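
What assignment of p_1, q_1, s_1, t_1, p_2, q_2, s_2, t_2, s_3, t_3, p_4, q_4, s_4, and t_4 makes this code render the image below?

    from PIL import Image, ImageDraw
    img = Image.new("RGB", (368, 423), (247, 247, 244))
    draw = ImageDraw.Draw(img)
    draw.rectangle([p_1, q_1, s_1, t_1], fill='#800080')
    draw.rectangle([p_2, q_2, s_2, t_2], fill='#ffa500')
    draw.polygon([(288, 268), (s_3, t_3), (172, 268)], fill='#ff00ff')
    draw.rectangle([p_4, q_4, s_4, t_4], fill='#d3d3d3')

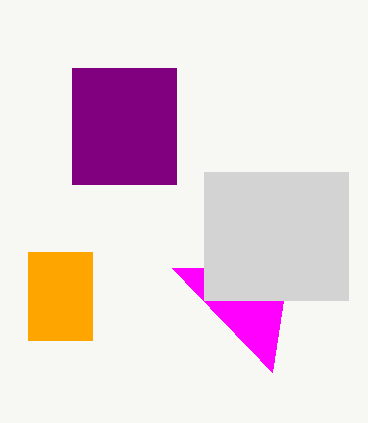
p_1 = 72; q_1 = 68; s_1 = 176; t_1 = 184; p_2 = 28; q_2 = 252; s_2 = 92; t_2 = 340; s_3 = 272; t_3 = 372; p_4 = 204; q_4 = 172; s_4 = 348; t_4 = 300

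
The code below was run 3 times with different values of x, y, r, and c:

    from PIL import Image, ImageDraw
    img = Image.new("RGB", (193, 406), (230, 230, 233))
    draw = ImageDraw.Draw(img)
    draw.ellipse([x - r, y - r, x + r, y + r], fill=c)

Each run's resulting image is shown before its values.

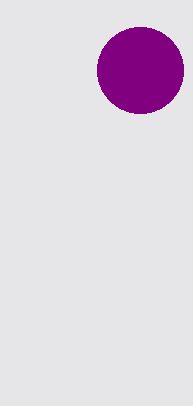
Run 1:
x = 140
y = 70
r = 43
c = 'purple'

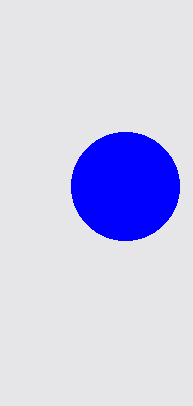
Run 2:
x = 125
y = 186
r = 54
c = 'blue'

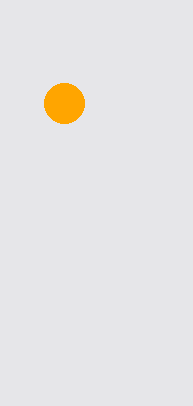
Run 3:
x = 64, y = 103, r = 20, c = 'orange'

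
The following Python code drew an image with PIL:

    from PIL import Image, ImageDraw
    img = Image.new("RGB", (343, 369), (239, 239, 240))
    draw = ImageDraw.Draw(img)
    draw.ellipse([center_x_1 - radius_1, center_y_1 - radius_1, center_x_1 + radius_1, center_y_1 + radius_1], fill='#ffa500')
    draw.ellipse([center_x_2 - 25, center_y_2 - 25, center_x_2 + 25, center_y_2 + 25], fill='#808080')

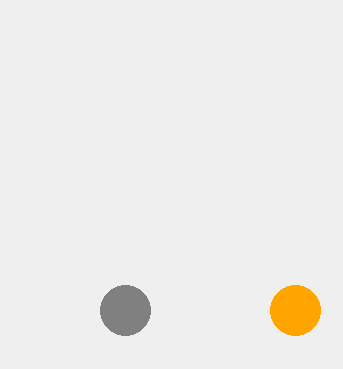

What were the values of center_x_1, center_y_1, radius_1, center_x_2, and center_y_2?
center_x_1 = 295
center_y_1 = 310
radius_1 = 25
center_x_2 = 125
center_y_2 = 310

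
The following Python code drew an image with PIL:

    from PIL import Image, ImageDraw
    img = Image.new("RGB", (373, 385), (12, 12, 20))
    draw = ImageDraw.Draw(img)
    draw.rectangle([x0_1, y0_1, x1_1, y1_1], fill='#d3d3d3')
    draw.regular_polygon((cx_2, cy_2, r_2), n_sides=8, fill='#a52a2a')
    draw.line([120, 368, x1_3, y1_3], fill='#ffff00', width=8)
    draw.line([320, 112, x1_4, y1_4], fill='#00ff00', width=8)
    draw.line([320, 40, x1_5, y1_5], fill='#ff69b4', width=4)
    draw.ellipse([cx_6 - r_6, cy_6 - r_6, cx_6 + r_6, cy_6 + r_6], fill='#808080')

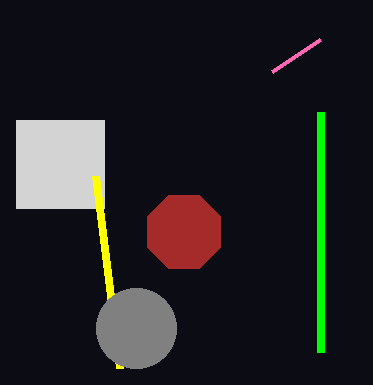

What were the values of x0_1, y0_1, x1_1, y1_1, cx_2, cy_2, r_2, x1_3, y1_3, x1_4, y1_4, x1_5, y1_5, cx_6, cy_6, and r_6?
x0_1 = 16, y0_1 = 120, x1_1 = 104, y1_1 = 208, cx_2 = 184, cy_2 = 232, r_2 = 40, x1_3 = 96, y1_3 = 176, x1_4 = 320, y1_4 = 352, x1_5 = 272, y1_5 = 72, cx_6 = 136, cy_6 = 328, r_6 = 40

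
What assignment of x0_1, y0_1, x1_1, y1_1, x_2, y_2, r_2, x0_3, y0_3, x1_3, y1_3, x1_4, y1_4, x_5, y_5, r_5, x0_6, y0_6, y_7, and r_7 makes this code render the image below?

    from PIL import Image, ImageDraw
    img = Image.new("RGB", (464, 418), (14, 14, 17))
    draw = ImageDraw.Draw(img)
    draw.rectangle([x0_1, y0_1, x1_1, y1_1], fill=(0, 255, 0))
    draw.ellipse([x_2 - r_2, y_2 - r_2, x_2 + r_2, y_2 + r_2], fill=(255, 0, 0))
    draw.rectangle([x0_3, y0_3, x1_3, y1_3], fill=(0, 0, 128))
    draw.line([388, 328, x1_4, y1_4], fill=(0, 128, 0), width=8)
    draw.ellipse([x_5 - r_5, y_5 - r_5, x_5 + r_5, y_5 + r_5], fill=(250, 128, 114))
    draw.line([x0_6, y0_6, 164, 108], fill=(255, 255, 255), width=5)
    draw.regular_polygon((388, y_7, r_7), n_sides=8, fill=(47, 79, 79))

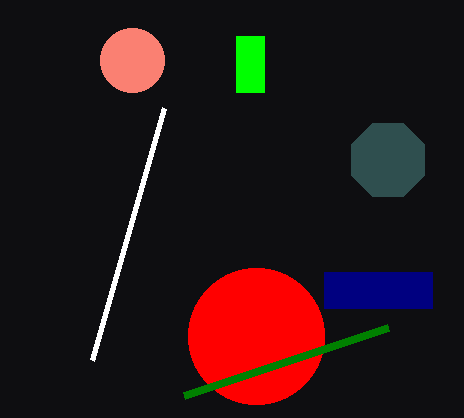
x0_1 = 236, y0_1 = 36, x1_1 = 264, y1_1 = 92, x_2 = 256, y_2 = 336, r_2 = 68, x0_3 = 324, y0_3 = 272, x1_3 = 432, y1_3 = 308, x1_4 = 184, y1_4 = 396, x_5 = 132, y_5 = 60, r_5 = 32, x0_6 = 92, y0_6 = 360, y_7 = 160, r_7 = 40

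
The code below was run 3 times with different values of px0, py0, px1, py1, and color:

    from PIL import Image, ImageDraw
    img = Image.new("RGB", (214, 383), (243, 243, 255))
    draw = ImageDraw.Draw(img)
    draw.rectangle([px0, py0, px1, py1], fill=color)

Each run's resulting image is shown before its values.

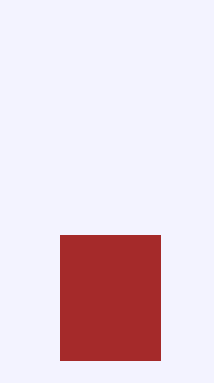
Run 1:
px0 = 60
py0 = 235
px1 = 160
py1 = 360
color = 'brown'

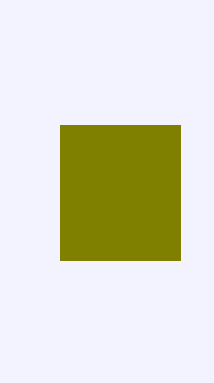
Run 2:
px0 = 60
py0 = 125
px1 = 180
py1 = 260
color = 'olive'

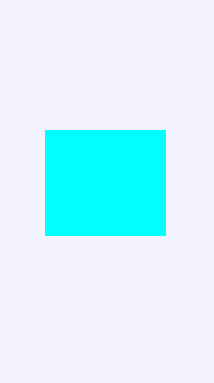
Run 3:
px0 = 45, py0 = 130, px1 = 165, py1 = 235, color = 'cyan'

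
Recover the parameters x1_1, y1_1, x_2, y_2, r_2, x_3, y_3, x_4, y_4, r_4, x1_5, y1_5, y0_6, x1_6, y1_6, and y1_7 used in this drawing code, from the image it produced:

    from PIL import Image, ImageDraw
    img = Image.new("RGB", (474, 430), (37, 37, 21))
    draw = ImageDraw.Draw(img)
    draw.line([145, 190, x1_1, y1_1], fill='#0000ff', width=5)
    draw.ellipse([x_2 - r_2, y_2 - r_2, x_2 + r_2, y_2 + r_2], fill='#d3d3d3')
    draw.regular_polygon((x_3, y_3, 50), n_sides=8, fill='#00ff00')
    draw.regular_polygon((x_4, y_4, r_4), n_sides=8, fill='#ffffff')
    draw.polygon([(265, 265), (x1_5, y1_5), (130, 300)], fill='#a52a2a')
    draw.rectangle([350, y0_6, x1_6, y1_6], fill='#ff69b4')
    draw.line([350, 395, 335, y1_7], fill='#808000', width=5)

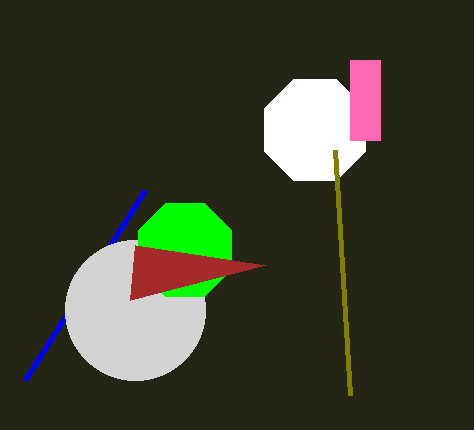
x1_1 = 25
y1_1 = 380
x_2 = 135
y_2 = 310
r_2 = 70
x_3 = 185
y_3 = 250
x_4 = 315
y_4 = 130
r_4 = 55
x1_5 = 135
y1_5 = 245
y0_6 = 60
x1_6 = 380
y1_6 = 140
y1_7 = 150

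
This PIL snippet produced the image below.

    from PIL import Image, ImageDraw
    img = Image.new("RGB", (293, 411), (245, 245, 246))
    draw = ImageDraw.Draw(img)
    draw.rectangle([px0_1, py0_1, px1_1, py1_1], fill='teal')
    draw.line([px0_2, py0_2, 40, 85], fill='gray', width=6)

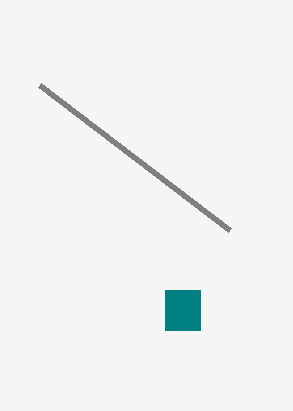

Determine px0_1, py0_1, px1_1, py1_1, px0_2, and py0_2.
px0_1 = 165; py0_1 = 290; px1_1 = 200; py1_1 = 330; px0_2 = 230; py0_2 = 230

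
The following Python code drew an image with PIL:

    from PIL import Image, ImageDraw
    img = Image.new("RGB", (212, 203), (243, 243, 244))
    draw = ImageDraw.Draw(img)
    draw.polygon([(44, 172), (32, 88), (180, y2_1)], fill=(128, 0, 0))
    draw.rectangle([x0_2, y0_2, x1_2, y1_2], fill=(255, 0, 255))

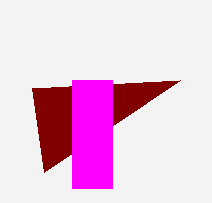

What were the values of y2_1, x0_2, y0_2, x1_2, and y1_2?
y2_1 = 80; x0_2 = 72; y0_2 = 80; x1_2 = 112; y1_2 = 188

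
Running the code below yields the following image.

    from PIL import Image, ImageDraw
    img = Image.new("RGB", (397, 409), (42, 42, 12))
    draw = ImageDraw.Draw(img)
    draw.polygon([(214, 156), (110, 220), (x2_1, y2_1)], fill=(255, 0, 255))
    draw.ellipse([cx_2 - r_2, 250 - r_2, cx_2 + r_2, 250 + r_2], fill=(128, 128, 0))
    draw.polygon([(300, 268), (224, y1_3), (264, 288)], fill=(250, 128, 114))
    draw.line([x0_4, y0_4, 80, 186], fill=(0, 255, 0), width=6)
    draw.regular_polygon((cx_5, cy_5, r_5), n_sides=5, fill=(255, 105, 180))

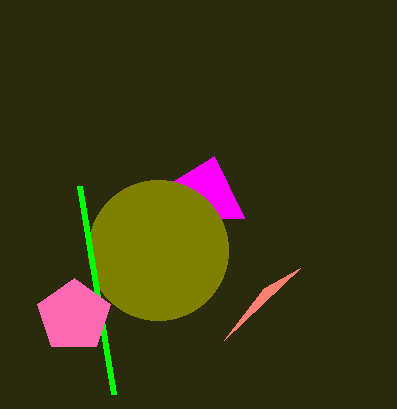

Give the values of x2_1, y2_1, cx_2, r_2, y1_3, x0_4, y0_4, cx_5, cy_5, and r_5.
x2_1 = 244, y2_1 = 218, cx_2 = 158, r_2 = 70, y1_3 = 340, x0_4 = 114, y0_4 = 394, cx_5 = 74, cy_5 = 316, r_5 = 38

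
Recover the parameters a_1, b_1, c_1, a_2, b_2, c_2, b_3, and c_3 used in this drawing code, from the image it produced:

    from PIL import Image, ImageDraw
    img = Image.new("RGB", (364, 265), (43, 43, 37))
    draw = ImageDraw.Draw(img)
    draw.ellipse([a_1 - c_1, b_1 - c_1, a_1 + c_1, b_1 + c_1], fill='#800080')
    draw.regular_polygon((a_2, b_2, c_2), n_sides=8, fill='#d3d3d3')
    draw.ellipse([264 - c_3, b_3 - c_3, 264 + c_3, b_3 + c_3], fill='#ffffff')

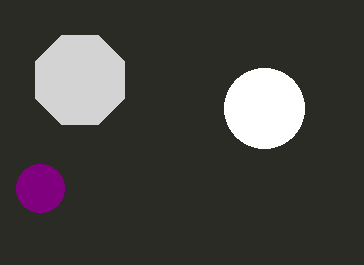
a_1 = 40, b_1 = 188, c_1 = 24, a_2 = 80, b_2 = 80, c_2 = 48, b_3 = 108, c_3 = 40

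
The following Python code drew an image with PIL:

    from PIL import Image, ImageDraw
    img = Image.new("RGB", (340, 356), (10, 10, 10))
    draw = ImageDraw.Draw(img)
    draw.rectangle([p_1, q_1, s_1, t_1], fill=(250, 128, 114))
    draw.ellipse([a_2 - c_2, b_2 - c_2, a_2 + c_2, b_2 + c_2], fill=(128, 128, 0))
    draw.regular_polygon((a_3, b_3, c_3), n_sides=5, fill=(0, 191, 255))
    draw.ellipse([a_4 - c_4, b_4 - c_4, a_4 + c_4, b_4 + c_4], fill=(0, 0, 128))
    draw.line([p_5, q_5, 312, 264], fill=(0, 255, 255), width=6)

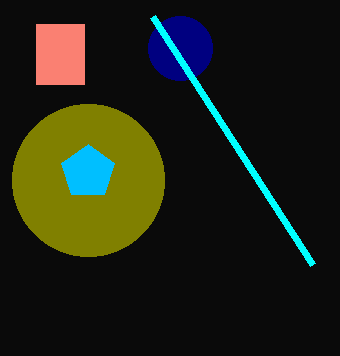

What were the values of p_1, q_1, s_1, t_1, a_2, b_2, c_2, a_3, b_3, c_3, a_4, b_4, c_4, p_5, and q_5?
p_1 = 36, q_1 = 24, s_1 = 84, t_1 = 84, a_2 = 88, b_2 = 180, c_2 = 76, a_3 = 88, b_3 = 172, c_3 = 28, a_4 = 180, b_4 = 48, c_4 = 32, p_5 = 152, q_5 = 16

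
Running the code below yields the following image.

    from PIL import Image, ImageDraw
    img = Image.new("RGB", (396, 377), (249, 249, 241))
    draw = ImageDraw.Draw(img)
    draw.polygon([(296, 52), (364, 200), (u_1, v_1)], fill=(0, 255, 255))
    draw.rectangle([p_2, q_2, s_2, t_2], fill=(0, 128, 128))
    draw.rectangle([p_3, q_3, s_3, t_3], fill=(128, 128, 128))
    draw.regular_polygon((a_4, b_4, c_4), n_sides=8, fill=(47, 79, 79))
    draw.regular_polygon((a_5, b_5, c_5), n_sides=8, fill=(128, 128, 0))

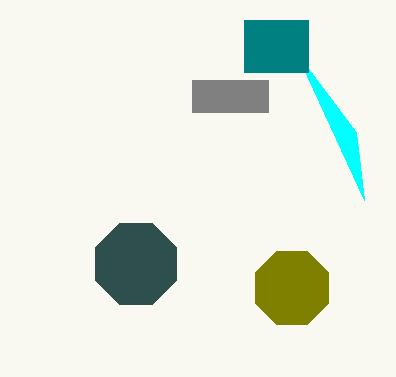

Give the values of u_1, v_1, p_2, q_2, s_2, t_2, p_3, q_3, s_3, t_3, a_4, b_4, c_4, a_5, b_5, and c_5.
u_1 = 356, v_1 = 132, p_2 = 244, q_2 = 20, s_2 = 308, t_2 = 72, p_3 = 192, q_3 = 80, s_3 = 268, t_3 = 112, a_4 = 136, b_4 = 264, c_4 = 44, a_5 = 292, b_5 = 288, c_5 = 40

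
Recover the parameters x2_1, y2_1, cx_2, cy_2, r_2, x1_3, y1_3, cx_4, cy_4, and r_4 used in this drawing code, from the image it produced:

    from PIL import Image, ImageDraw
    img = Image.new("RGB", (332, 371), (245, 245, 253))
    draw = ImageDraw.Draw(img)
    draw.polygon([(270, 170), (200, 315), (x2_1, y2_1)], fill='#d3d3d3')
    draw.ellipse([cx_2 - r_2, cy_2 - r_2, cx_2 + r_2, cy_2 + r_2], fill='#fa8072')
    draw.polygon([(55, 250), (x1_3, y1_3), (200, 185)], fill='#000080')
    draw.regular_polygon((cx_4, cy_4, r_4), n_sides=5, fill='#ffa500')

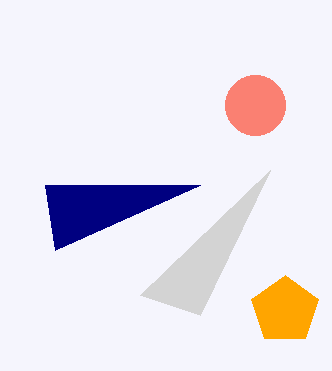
x2_1 = 140; y2_1 = 295; cx_2 = 255; cy_2 = 105; r_2 = 30; x1_3 = 45; y1_3 = 185; cx_4 = 285; cy_4 = 310; r_4 = 35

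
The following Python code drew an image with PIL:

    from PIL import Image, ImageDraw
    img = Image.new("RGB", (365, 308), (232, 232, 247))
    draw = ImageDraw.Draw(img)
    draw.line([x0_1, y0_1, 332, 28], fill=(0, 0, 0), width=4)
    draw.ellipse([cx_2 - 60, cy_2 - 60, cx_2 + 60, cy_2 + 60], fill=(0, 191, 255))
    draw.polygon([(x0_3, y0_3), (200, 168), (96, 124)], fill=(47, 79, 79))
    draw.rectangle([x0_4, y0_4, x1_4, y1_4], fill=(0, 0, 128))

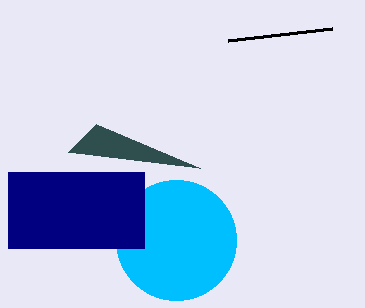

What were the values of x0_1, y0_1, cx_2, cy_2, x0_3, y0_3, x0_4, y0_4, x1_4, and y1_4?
x0_1 = 228
y0_1 = 40
cx_2 = 176
cy_2 = 240
x0_3 = 68
y0_3 = 152
x0_4 = 8
y0_4 = 172
x1_4 = 144
y1_4 = 248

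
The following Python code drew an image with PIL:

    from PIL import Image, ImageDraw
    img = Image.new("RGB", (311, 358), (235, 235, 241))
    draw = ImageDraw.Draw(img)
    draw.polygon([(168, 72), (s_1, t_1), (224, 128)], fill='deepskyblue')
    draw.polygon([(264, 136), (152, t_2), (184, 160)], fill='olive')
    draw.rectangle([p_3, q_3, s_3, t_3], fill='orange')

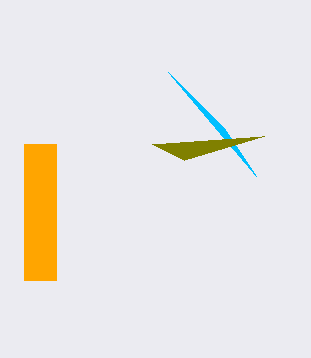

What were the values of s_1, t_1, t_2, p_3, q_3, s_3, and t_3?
s_1 = 256; t_1 = 176; t_2 = 144; p_3 = 24; q_3 = 144; s_3 = 56; t_3 = 280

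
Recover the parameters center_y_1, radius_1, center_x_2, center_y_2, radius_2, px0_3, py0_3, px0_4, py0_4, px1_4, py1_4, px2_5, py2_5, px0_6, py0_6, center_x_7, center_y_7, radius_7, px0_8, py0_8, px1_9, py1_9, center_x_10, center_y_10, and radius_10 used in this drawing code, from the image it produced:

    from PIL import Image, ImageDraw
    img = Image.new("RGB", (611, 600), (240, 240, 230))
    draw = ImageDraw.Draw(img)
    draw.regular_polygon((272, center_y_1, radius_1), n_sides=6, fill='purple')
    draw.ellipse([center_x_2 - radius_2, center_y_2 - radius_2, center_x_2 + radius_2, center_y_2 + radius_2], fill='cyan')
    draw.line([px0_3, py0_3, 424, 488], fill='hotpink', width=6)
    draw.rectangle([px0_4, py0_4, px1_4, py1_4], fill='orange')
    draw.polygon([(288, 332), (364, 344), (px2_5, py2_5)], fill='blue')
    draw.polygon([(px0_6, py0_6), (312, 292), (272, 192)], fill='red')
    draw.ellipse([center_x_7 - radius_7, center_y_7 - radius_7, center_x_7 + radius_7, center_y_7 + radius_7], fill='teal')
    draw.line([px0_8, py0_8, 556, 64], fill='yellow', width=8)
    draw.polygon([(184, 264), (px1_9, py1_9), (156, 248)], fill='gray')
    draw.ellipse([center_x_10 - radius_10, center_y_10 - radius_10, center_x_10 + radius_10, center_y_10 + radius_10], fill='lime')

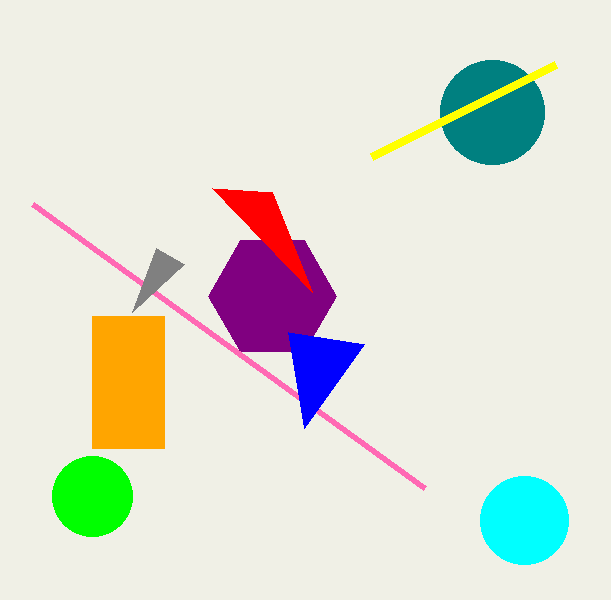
center_y_1 = 296
radius_1 = 64
center_x_2 = 524
center_y_2 = 520
radius_2 = 44
px0_3 = 32
py0_3 = 204
px0_4 = 92
py0_4 = 316
px1_4 = 164
py1_4 = 448
px2_5 = 304
py2_5 = 428
px0_6 = 212
py0_6 = 188
center_x_7 = 492
center_y_7 = 112
radius_7 = 52
px0_8 = 372
py0_8 = 156
px1_9 = 132
py1_9 = 312
center_x_10 = 92
center_y_10 = 496
radius_10 = 40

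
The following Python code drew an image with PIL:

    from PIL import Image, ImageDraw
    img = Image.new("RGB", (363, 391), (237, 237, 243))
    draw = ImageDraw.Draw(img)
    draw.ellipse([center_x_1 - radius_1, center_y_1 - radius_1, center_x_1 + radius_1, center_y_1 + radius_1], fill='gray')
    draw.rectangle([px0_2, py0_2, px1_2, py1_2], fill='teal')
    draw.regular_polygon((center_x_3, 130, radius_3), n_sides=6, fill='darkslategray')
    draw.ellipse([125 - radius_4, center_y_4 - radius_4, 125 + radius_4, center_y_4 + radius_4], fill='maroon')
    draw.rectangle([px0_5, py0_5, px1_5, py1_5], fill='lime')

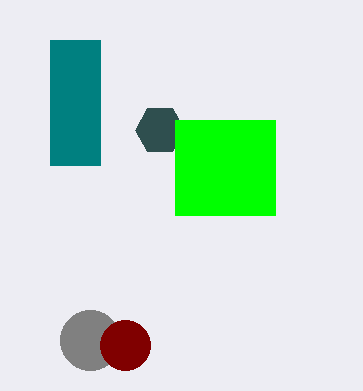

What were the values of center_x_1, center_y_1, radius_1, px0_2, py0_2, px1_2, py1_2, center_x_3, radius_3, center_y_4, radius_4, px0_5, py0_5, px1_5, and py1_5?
center_x_1 = 90; center_y_1 = 340; radius_1 = 30; px0_2 = 50; py0_2 = 40; px1_2 = 100; py1_2 = 165; center_x_3 = 160; radius_3 = 25; center_y_4 = 345; radius_4 = 25; px0_5 = 175; py0_5 = 120; px1_5 = 275; py1_5 = 215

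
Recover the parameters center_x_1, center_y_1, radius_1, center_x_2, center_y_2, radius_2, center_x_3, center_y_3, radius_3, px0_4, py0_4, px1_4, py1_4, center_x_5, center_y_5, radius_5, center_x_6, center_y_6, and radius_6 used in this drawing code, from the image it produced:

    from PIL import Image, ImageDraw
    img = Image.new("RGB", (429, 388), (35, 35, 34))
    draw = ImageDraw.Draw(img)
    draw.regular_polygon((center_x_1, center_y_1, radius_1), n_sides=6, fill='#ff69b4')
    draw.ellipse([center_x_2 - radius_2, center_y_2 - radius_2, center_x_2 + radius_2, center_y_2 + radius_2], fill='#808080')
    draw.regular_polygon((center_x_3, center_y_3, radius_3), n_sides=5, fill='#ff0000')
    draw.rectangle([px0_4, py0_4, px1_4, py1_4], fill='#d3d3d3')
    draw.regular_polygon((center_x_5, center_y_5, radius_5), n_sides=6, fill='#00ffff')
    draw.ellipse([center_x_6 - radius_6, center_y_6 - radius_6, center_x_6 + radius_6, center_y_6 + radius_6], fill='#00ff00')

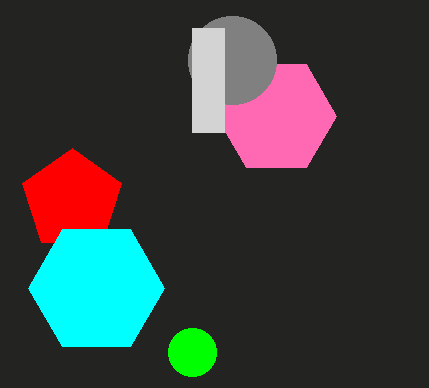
center_x_1 = 276, center_y_1 = 116, radius_1 = 60, center_x_2 = 232, center_y_2 = 60, radius_2 = 44, center_x_3 = 72, center_y_3 = 200, radius_3 = 52, px0_4 = 192, py0_4 = 28, px1_4 = 224, py1_4 = 132, center_x_5 = 96, center_y_5 = 288, radius_5 = 68, center_x_6 = 192, center_y_6 = 352, radius_6 = 24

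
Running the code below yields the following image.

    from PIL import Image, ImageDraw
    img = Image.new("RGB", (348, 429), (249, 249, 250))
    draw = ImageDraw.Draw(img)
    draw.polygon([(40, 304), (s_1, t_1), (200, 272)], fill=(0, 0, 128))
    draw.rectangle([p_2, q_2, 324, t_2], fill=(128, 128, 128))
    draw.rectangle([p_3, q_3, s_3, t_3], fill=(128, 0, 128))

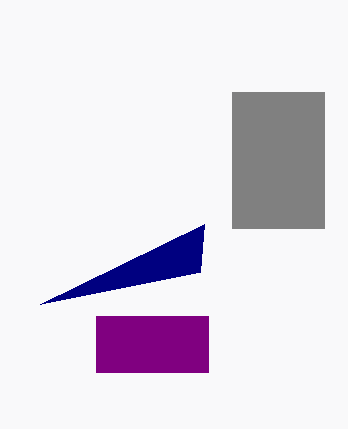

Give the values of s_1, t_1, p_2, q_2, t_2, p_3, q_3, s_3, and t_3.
s_1 = 204; t_1 = 224; p_2 = 232; q_2 = 92; t_2 = 228; p_3 = 96; q_3 = 316; s_3 = 208; t_3 = 372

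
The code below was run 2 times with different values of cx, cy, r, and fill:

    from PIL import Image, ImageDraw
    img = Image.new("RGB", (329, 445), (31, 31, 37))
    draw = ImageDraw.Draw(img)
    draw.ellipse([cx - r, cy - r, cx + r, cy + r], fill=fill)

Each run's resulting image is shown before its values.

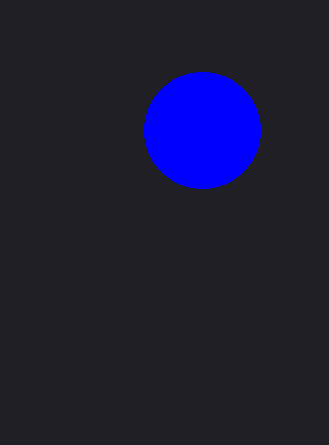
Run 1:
cx = 202; cy = 130; r = 58; fill = 'blue'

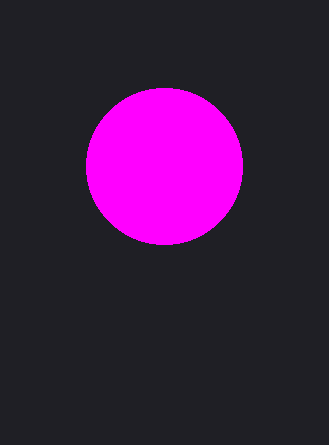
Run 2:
cx = 164, cy = 166, r = 78, fill = 'magenta'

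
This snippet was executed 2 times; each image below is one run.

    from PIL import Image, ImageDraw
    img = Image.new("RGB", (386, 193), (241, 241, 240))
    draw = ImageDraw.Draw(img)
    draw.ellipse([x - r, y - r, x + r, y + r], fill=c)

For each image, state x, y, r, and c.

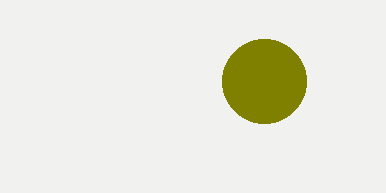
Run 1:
x = 264; y = 81; r = 42; c = 'olive'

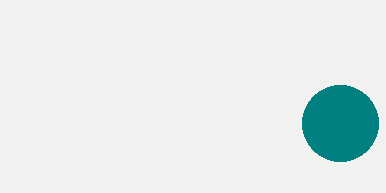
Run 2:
x = 340, y = 123, r = 38, c = 'teal'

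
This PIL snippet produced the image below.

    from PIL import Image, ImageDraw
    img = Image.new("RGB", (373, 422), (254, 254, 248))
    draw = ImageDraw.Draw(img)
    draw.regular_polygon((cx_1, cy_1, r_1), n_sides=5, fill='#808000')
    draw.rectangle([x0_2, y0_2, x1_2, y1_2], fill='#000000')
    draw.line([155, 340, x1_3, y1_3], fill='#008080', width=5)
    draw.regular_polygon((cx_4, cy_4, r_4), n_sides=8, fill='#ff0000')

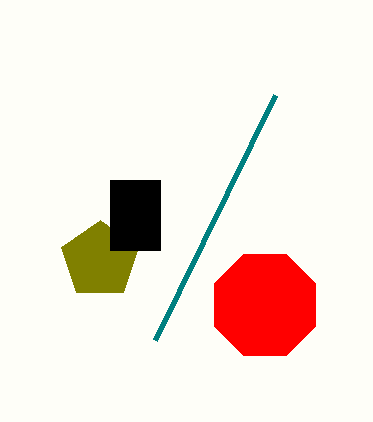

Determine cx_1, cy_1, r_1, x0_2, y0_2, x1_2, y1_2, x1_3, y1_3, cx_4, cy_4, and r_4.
cx_1 = 100
cy_1 = 260
r_1 = 40
x0_2 = 110
y0_2 = 180
x1_2 = 160
y1_2 = 250
x1_3 = 275
y1_3 = 95
cx_4 = 265
cy_4 = 305
r_4 = 55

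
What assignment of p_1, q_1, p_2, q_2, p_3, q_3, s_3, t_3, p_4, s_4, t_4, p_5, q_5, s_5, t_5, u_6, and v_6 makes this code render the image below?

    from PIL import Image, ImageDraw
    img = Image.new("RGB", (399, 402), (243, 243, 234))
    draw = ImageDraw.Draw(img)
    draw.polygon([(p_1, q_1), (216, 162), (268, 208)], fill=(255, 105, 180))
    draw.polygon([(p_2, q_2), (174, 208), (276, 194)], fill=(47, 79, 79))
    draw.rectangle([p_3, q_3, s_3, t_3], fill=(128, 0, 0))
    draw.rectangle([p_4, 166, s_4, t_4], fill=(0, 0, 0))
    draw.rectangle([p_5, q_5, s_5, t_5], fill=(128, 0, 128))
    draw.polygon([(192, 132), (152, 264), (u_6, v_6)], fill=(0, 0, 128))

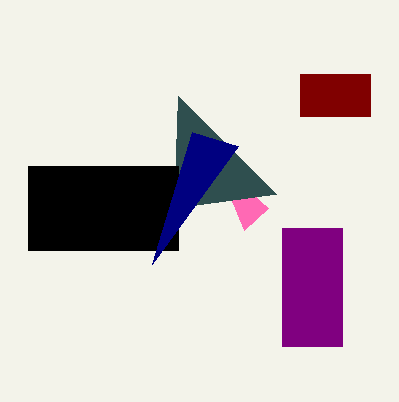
p_1 = 244
q_1 = 230
p_2 = 178
q_2 = 96
p_3 = 300
q_3 = 74
s_3 = 370
t_3 = 116
p_4 = 28
s_4 = 178
t_4 = 250
p_5 = 282
q_5 = 228
s_5 = 342
t_5 = 346
u_6 = 238
v_6 = 146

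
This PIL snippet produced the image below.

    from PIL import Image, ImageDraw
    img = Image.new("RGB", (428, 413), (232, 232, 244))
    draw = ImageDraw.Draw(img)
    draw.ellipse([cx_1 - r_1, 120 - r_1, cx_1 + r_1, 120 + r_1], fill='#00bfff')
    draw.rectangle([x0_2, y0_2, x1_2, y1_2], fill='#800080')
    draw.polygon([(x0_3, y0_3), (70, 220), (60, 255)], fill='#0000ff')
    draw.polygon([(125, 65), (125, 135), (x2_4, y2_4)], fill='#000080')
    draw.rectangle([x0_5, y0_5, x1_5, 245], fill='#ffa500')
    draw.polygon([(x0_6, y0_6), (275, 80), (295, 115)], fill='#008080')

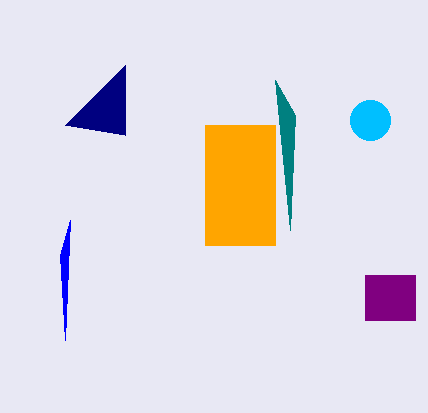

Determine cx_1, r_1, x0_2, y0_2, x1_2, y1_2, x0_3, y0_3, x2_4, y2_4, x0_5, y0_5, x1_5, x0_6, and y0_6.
cx_1 = 370; r_1 = 20; x0_2 = 365; y0_2 = 275; x1_2 = 415; y1_2 = 320; x0_3 = 65; y0_3 = 340; x2_4 = 65; y2_4 = 125; x0_5 = 205; y0_5 = 125; x1_5 = 275; x0_6 = 290; y0_6 = 230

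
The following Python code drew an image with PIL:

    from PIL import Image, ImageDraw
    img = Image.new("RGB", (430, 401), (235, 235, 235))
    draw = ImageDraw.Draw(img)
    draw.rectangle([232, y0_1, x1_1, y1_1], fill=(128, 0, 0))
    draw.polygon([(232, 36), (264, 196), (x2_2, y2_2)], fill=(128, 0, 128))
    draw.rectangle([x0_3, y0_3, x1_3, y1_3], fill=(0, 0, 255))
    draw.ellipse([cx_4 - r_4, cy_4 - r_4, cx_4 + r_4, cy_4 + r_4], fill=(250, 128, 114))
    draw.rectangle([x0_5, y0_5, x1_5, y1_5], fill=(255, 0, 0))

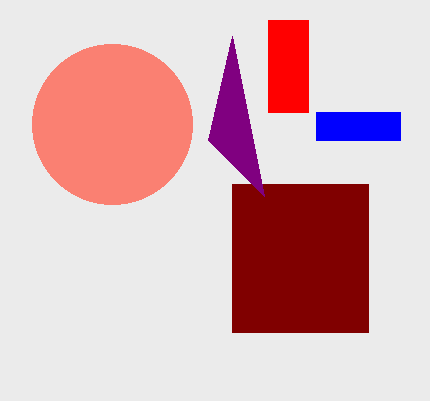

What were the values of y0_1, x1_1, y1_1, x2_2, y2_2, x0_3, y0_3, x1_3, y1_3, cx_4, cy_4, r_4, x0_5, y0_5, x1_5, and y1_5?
y0_1 = 184, x1_1 = 368, y1_1 = 332, x2_2 = 208, y2_2 = 140, x0_3 = 316, y0_3 = 112, x1_3 = 400, y1_3 = 140, cx_4 = 112, cy_4 = 124, r_4 = 80, x0_5 = 268, y0_5 = 20, x1_5 = 308, y1_5 = 112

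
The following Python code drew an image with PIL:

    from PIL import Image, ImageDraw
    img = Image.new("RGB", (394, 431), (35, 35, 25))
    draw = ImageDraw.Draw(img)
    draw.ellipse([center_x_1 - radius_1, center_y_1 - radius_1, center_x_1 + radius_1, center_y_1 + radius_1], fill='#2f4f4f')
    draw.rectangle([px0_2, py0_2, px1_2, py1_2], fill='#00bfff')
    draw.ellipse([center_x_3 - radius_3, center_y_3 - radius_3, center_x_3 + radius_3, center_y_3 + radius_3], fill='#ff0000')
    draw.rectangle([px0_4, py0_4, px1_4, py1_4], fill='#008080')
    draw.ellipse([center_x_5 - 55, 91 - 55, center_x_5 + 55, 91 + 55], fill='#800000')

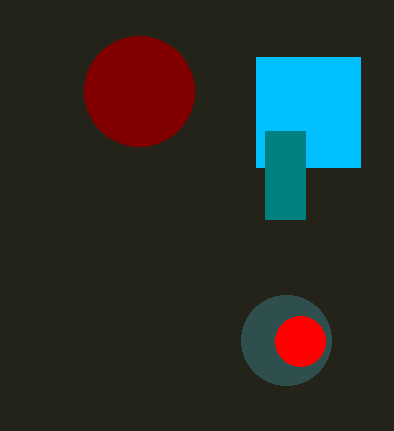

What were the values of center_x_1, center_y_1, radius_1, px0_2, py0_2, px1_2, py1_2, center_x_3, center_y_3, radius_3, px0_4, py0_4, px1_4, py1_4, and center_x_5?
center_x_1 = 286
center_y_1 = 340
radius_1 = 45
px0_2 = 256
py0_2 = 57
px1_2 = 360
py1_2 = 167
center_x_3 = 300
center_y_3 = 341
radius_3 = 25
px0_4 = 265
py0_4 = 131
px1_4 = 305
py1_4 = 219
center_x_5 = 139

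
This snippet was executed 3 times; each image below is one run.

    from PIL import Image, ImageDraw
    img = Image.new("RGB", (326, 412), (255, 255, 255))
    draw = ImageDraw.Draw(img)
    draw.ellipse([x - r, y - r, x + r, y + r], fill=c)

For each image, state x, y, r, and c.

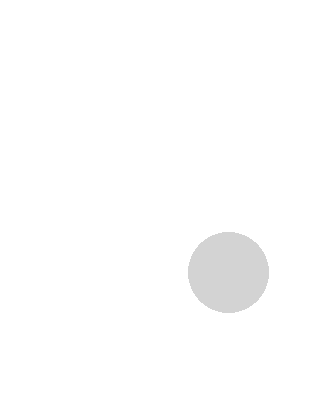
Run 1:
x = 228
y = 272
r = 40
c = 'lightgray'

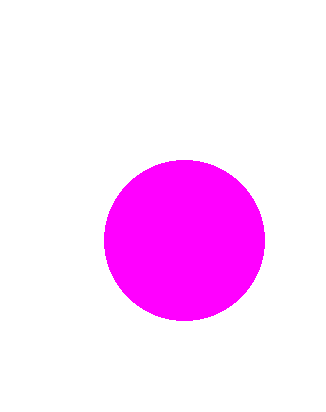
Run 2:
x = 184; y = 240; r = 80; c = 'magenta'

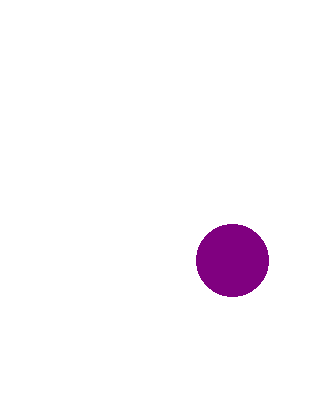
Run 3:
x = 232
y = 260
r = 36
c = 'purple'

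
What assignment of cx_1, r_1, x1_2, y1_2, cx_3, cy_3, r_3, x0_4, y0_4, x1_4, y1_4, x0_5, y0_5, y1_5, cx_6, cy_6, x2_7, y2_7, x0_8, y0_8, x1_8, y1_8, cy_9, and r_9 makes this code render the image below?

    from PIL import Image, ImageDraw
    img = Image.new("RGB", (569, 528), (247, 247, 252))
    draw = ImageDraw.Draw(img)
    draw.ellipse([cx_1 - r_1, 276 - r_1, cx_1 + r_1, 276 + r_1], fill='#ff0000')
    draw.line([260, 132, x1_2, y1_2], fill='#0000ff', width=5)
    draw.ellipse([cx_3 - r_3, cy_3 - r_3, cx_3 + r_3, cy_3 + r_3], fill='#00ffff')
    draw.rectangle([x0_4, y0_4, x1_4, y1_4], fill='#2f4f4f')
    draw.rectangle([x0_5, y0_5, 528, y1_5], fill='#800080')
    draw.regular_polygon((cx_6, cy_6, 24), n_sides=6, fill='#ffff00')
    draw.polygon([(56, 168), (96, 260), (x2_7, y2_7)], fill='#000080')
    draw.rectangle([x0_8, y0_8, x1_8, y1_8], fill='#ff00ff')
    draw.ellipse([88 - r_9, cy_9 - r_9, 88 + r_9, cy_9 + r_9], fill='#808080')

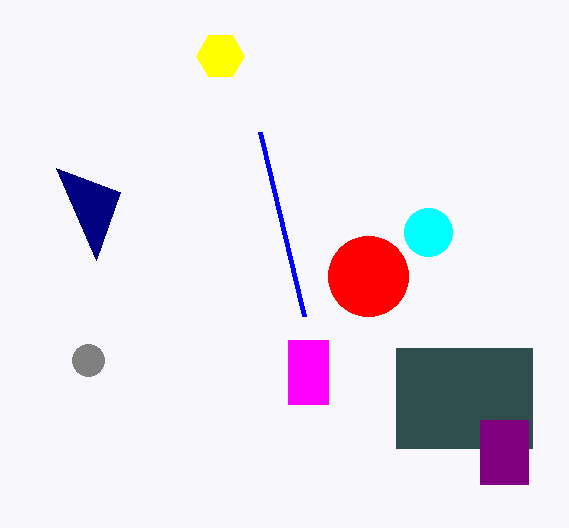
cx_1 = 368; r_1 = 40; x1_2 = 304; y1_2 = 316; cx_3 = 428; cy_3 = 232; r_3 = 24; x0_4 = 396; y0_4 = 348; x1_4 = 532; y1_4 = 448; x0_5 = 480; y0_5 = 420; y1_5 = 484; cx_6 = 220; cy_6 = 56; x2_7 = 120; y2_7 = 192; x0_8 = 288; y0_8 = 340; x1_8 = 328; y1_8 = 404; cy_9 = 360; r_9 = 16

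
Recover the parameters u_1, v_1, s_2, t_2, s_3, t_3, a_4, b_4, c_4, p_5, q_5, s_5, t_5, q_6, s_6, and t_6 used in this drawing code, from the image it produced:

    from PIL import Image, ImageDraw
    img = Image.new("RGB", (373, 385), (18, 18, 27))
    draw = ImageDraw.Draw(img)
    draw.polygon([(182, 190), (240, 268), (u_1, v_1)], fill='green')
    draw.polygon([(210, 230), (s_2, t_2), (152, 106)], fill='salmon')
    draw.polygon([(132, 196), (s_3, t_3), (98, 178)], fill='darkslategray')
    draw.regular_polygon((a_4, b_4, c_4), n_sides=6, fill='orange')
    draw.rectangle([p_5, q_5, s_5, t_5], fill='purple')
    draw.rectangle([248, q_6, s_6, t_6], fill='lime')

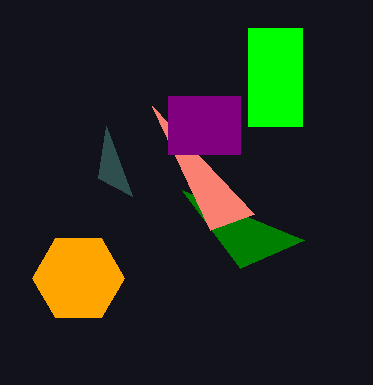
u_1 = 304; v_1 = 240; s_2 = 254; t_2 = 214; s_3 = 106; t_3 = 126; a_4 = 78; b_4 = 278; c_4 = 46; p_5 = 168; q_5 = 96; s_5 = 240; t_5 = 154; q_6 = 28; s_6 = 302; t_6 = 126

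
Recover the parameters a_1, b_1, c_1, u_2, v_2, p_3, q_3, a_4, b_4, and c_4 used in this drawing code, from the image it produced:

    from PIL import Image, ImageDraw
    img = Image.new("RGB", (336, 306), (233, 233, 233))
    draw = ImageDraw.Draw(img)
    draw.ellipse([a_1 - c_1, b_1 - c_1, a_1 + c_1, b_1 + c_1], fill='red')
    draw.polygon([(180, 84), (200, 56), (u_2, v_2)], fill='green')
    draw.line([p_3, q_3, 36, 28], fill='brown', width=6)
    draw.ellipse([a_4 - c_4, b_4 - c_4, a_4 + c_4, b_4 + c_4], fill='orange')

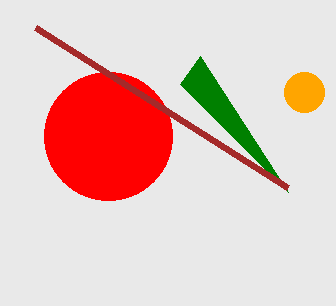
a_1 = 108; b_1 = 136; c_1 = 64; u_2 = 288; v_2 = 192; p_3 = 288; q_3 = 188; a_4 = 304; b_4 = 92; c_4 = 20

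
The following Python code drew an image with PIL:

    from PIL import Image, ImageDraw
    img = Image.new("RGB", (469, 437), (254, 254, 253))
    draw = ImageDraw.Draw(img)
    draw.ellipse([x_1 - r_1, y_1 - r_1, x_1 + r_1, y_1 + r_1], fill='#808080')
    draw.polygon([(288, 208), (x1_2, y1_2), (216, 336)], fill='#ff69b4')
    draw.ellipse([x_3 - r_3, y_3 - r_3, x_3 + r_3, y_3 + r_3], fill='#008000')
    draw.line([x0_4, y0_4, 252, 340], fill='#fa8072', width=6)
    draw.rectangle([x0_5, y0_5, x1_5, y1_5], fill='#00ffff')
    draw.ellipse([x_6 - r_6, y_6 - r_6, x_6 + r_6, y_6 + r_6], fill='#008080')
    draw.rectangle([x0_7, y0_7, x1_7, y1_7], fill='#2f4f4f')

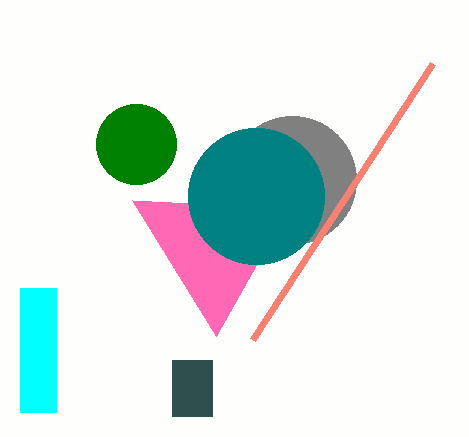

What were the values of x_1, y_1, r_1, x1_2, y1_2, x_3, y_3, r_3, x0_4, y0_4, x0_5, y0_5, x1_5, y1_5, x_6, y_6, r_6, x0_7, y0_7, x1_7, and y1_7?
x_1 = 292, y_1 = 180, r_1 = 64, x1_2 = 132, y1_2 = 200, x_3 = 136, y_3 = 144, r_3 = 40, x0_4 = 432, y0_4 = 64, x0_5 = 20, y0_5 = 288, x1_5 = 56, y1_5 = 412, x_6 = 256, y_6 = 196, r_6 = 68, x0_7 = 172, y0_7 = 360, x1_7 = 212, y1_7 = 416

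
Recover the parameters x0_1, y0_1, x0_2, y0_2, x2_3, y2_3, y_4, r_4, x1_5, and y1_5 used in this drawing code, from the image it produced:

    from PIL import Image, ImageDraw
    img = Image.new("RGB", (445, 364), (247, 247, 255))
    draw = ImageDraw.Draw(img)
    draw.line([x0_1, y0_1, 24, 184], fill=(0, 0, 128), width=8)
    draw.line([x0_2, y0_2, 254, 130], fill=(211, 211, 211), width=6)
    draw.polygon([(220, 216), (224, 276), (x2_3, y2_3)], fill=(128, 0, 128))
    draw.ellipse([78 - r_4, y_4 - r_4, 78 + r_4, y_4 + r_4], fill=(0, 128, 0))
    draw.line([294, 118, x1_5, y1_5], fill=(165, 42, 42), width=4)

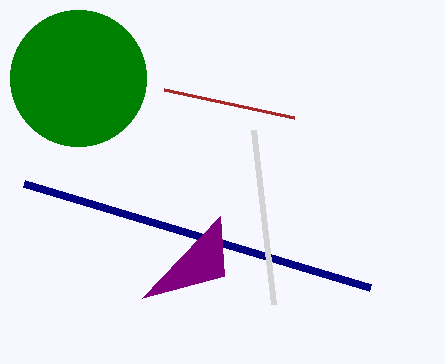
x0_1 = 370
y0_1 = 288
x0_2 = 274
y0_2 = 304
x2_3 = 142
y2_3 = 298
y_4 = 78
r_4 = 68
x1_5 = 164
y1_5 = 90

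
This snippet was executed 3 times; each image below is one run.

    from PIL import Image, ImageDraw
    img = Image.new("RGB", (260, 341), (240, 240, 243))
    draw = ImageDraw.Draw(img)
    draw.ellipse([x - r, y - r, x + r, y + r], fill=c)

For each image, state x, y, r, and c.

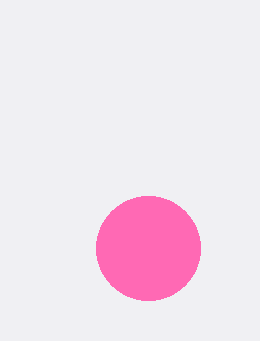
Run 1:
x = 148; y = 248; r = 52; c = 'hotpink'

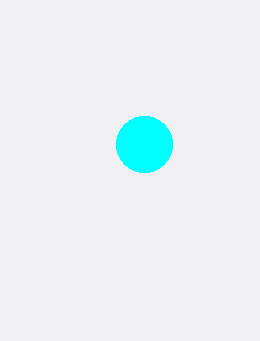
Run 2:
x = 144
y = 144
r = 28
c = 'cyan'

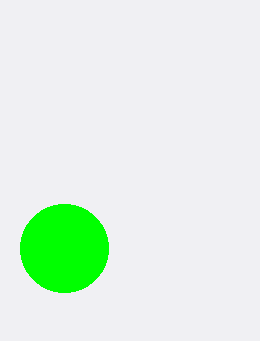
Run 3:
x = 64; y = 248; r = 44; c = 'lime'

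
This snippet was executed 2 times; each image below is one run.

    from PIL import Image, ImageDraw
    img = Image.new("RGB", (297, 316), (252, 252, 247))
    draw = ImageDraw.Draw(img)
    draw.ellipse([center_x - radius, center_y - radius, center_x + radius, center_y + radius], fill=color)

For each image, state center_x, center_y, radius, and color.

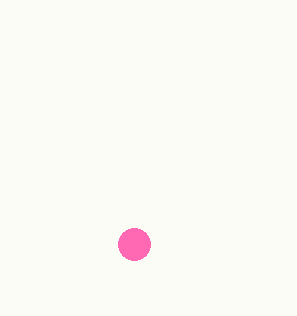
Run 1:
center_x = 134; center_y = 244; radius = 16; color = 'hotpink'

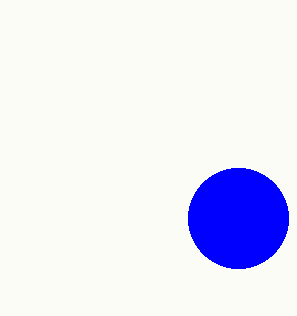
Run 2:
center_x = 238
center_y = 218
radius = 50
color = 'blue'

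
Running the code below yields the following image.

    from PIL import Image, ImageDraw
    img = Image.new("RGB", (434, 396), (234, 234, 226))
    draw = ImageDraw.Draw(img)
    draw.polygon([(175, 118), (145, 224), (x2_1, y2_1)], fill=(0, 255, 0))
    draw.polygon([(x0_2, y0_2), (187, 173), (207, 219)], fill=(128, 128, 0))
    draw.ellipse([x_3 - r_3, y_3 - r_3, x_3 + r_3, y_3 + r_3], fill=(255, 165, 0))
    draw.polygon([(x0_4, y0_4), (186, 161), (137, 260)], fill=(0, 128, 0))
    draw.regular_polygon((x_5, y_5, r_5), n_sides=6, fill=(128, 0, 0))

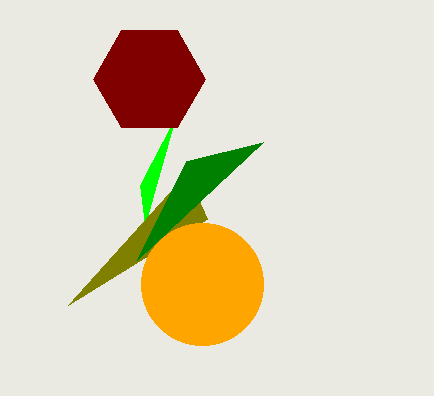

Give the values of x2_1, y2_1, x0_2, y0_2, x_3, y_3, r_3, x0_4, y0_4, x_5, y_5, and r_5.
x2_1 = 140
y2_1 = 185
x0_2 = 68
y0_2 = 305
x_3 = 202
y_3 = 284
r_3 = 61
x0_4 = 263
y0_4 = 142
x_5 = 149
y_5 = 79
r_5 = 56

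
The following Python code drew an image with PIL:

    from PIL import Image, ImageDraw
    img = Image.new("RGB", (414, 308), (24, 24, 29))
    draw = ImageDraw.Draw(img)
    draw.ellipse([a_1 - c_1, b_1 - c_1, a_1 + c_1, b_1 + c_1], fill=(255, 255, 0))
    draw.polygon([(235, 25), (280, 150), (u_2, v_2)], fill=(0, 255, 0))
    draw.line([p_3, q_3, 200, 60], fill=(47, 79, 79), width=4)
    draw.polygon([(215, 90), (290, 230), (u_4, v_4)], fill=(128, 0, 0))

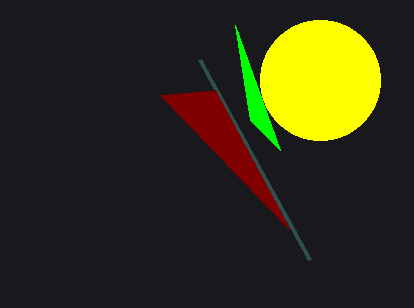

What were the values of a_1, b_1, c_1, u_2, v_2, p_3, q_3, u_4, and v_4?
a_1 = 320; b_1 = 80; c_1 = 60; u_2 = 250; v_2 = 120; p_3 = 310; q_3 = 260; u_4 = 160; v_4 = 95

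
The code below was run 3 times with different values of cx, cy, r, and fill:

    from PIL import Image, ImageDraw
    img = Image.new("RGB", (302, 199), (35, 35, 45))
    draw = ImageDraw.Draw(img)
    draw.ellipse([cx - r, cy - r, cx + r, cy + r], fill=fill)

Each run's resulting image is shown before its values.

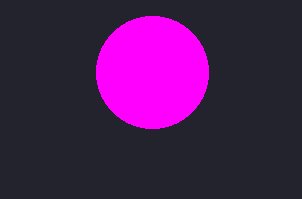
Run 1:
cx = 152; cy = 72; r = 56; fill = 'magenta'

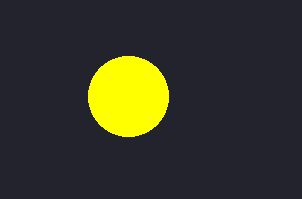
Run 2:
cx = 128, cy = 96, r = 40, fill = 'yellow'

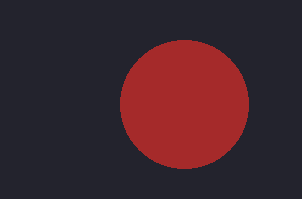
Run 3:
cx = 184, cy = 104, r = 64, fill = 'brown'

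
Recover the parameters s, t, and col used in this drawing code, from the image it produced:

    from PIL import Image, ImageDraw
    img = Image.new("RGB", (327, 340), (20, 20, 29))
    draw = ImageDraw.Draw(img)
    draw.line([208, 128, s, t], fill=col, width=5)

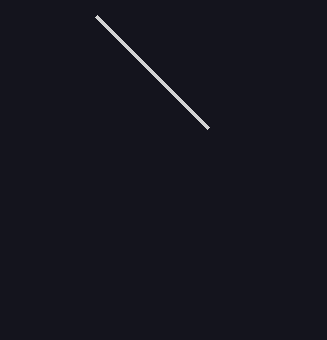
s = 96
t = 16
col = 'lightgray'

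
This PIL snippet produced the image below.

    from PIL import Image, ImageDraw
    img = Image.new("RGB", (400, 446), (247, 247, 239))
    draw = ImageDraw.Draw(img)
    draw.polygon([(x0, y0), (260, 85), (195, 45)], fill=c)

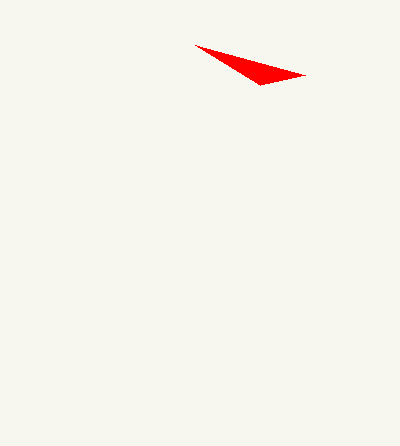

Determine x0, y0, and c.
x0 = 305; y0 = 75; c = 'red'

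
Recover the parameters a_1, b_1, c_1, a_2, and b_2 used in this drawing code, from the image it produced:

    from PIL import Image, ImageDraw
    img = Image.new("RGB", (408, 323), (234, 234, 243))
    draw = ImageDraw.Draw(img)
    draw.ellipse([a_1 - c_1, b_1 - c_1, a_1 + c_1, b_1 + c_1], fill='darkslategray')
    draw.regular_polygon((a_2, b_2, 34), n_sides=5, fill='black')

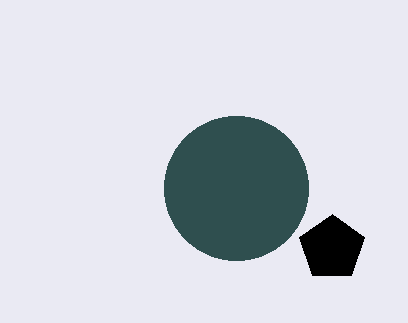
a_1 = 236, b_1 = 188, c_1 = 72, a_2 = 332, b_2 = 248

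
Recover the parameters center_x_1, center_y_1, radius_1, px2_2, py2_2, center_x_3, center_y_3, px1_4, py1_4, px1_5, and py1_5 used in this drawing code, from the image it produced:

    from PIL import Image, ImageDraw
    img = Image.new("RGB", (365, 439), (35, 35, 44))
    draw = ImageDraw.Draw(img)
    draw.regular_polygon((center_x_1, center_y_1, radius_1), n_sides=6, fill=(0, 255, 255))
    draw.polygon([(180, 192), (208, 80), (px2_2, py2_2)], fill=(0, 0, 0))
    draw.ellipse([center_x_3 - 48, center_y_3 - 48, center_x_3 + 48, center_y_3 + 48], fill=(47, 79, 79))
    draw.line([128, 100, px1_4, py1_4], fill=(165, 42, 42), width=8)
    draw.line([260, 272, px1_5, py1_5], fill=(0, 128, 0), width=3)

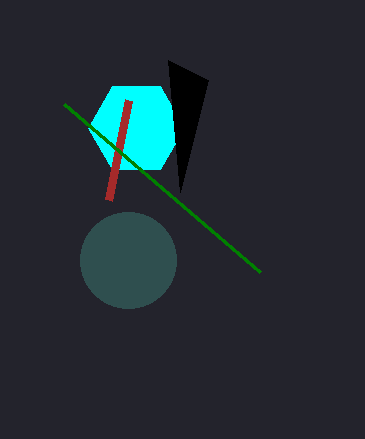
center_x_1 = 136; center_y_1 = 128; radius_1 = 48; px2_2 = 168; py2_2 = 60; center_x_3 = 128; center_y_3 = 260; px1_4 = 108; py1_4 = 200; px1_5 = 64; py1_5 = 104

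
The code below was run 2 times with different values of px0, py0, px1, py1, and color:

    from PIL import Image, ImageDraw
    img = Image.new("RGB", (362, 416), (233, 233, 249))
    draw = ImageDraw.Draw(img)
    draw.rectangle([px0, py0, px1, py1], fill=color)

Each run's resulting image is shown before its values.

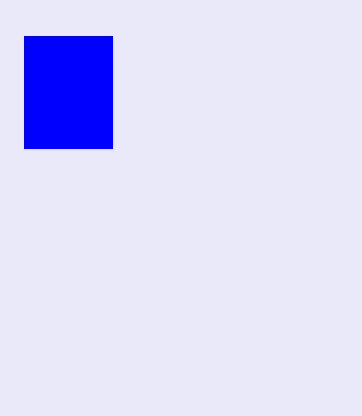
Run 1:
px0 = 24, py0 = 36, px1 = 112, py1 = 148, color = 'blue'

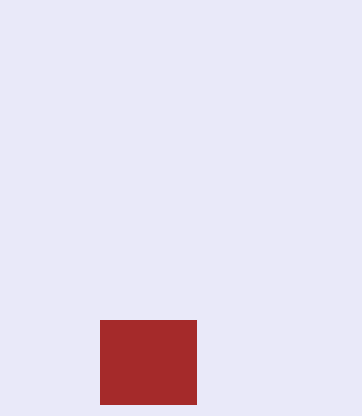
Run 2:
px0 = 100; py0 = 320; px1 = 196; py1 = 404; color = 'brown'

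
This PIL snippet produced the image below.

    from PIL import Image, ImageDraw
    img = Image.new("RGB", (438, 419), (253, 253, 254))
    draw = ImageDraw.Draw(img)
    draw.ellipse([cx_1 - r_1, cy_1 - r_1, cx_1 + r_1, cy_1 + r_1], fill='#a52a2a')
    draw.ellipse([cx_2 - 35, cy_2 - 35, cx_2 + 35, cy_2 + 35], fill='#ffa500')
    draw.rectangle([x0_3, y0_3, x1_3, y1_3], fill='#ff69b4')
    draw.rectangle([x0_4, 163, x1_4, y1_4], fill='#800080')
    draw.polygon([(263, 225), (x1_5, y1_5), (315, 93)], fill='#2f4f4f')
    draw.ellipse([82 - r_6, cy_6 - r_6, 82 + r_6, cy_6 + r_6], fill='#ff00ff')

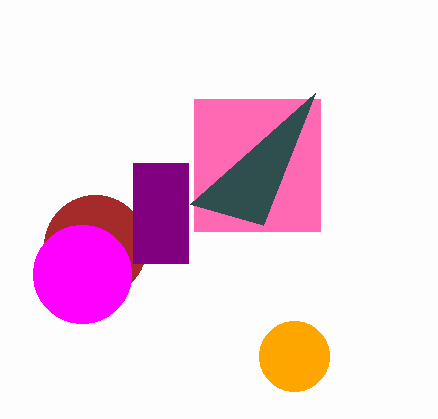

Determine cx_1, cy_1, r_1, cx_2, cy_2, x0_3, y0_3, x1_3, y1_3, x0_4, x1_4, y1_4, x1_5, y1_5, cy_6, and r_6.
cx_1 = 95
cy_1 = 246
r_1 = 51
cx_2 = 294
cy_2 = 356
x0_3 = 194
y0_3 = 99
x1_3 = 320
y1_3 = 231
x0_4 = 133
x1_4 = 188
y1_4 = 263
x1_5 = 190
y1_5 = 204
cy_6 = 274
r_6 = 49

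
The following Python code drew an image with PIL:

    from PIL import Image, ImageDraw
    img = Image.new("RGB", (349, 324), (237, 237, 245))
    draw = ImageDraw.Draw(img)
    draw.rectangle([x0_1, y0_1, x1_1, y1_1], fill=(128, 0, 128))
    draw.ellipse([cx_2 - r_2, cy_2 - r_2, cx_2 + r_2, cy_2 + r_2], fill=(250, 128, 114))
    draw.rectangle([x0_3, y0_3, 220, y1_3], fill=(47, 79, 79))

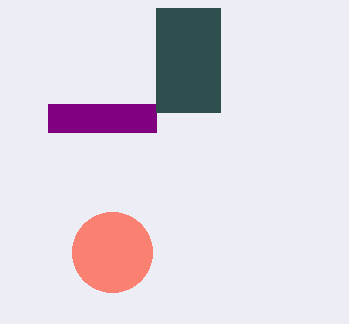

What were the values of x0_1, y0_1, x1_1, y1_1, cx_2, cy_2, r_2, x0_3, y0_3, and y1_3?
x0_1 = 48, y0_1 = 104, x1_1 = 156, y1_1 = 132, cx_2 = 112, cy_2 = 252, r_2 = 40, x0_3 = 156, y0_3 = 8, y1_3 = 112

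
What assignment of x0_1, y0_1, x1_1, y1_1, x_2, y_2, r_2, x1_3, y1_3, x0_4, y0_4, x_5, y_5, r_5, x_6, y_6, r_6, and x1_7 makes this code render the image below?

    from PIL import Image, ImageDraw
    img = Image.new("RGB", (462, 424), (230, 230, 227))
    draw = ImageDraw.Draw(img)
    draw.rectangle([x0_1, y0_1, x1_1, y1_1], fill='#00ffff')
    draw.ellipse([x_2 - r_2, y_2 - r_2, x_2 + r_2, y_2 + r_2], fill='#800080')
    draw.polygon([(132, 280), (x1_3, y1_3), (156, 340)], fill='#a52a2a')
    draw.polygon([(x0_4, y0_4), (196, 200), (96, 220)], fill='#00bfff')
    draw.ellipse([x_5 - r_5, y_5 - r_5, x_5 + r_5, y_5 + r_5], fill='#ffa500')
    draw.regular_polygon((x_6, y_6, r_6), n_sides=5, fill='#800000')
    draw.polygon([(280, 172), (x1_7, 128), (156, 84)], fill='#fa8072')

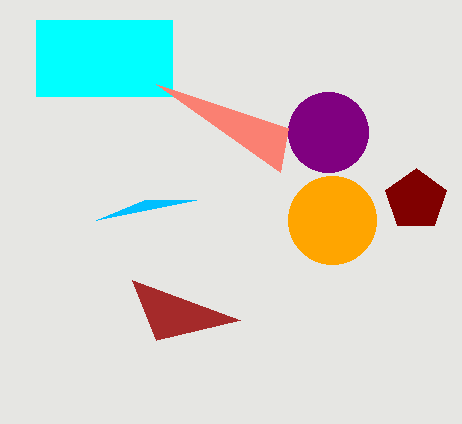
x0_1 = 36, y0_1 = 20, x1_1 = 172, y1_1 = 96, x_2 = 328, y_2 = 132, r_2 = 40, x1_3 = 240, y1_3 = 320, x0_4 = 144, y0_4 = 200, x_5 = 332, y_5 = 220, r_5 = 44, x_6 = 416, y_6 = 200, r_6 = 32, x1_7 = 288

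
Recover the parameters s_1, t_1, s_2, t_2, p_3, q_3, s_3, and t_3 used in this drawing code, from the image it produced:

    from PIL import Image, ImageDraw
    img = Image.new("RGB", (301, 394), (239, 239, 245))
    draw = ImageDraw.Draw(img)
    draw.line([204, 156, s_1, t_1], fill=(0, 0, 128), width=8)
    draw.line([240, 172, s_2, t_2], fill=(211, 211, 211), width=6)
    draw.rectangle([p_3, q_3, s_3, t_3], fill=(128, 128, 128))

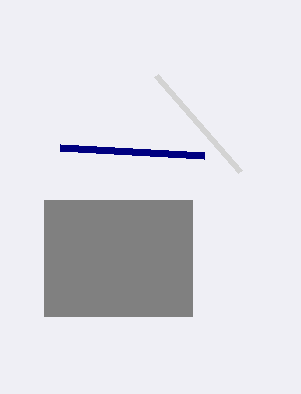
s_1 = 60
t_1 = 148
s_2 = 156
t_2 = 76
p_3 = 44
q_3 = 200
s_3 = 192
t_3 = 316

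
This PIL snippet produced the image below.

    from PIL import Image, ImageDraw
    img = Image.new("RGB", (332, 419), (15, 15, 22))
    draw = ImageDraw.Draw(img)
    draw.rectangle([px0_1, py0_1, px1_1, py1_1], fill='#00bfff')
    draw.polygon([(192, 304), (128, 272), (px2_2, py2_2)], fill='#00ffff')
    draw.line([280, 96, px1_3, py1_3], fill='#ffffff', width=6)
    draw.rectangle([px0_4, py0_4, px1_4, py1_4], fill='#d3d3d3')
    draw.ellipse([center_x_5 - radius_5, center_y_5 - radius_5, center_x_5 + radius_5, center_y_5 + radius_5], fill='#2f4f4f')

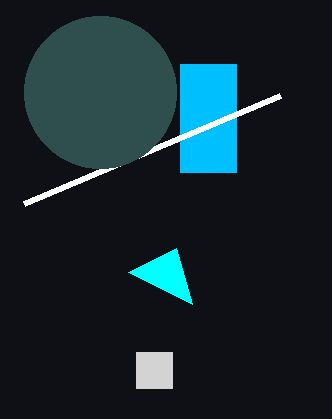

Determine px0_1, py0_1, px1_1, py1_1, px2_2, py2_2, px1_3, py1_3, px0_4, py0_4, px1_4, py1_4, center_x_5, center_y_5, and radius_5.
px0_1 = 180
py0_1 = 64
px1_1 = 236
py1_1 = 172
px2_2 = 176
py2_2 = 248
px1_3 = 24
py1_3 = 204
px0_4 = 136
py0_4 = 352
px1_4 = 172
py1_4 = 388
center_x_5 = 100
center_y_5 = 92
radius_5 = 76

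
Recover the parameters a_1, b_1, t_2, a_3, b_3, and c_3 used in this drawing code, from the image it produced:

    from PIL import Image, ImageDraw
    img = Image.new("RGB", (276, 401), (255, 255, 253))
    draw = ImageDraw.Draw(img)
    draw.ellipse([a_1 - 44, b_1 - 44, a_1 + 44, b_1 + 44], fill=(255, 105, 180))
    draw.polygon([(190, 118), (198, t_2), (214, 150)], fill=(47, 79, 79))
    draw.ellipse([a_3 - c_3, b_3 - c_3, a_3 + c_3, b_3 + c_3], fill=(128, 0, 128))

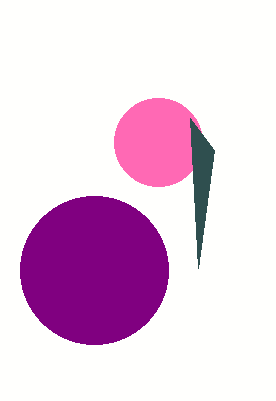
a_1 = 158, b_1 = 142, t_2 = 268, a_3 = 94, b_3 = 270, c_3 = 74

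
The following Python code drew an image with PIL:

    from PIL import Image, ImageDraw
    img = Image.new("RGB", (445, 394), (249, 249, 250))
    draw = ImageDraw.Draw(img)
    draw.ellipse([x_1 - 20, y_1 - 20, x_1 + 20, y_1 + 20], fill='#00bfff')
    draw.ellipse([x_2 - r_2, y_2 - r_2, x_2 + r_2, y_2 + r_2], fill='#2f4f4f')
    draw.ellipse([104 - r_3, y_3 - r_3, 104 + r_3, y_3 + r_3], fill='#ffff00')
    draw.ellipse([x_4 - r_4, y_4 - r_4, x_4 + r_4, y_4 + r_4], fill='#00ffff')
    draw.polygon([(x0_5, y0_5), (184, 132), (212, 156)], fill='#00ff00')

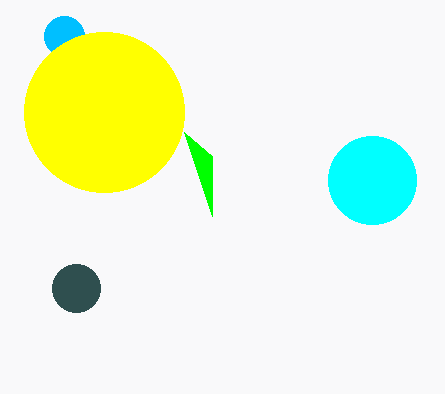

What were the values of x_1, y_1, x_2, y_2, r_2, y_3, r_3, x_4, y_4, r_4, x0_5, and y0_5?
x_1 = 64
y_1 = 36
x_2 = 76
y_2 = 288
r_2 = 24
y_3 = 112
r_3 = 80
x_4 = 372
y_4 = 180
r_4 = 44
x0_5 = 212
y0_5 = 216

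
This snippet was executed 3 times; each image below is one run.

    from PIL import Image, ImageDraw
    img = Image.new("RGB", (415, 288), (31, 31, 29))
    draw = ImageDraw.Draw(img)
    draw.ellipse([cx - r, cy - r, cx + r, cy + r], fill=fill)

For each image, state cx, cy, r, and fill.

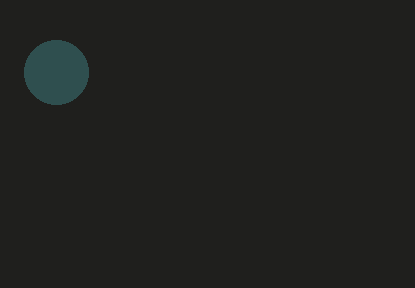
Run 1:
cx = 56; cy = 72; r = 32; fill = 'darkslategray'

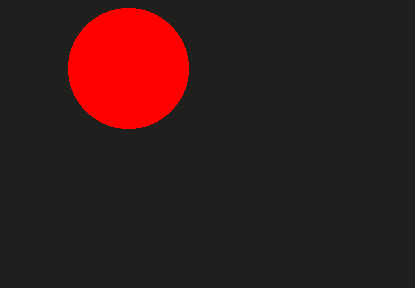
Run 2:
cx = 128, cy = 68, r = 60, fill = 'red'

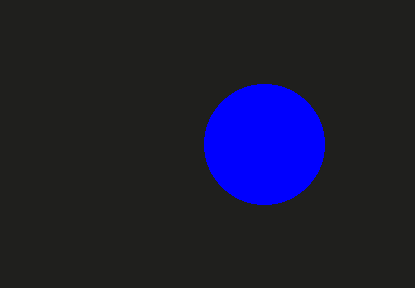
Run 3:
cx = 264; cy = 144; r = 60; fill = 'blue'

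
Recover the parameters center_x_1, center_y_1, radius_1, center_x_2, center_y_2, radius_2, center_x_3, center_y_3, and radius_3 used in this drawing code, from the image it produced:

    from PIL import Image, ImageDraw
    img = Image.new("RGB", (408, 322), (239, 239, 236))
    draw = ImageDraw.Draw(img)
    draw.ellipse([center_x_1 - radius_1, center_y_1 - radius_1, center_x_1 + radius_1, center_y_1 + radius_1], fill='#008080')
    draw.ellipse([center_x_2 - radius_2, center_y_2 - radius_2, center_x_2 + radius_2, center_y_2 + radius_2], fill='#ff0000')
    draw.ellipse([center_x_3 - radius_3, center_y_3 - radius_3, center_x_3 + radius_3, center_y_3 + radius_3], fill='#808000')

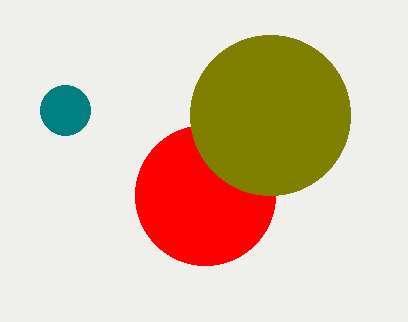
center_x_1 = 65, center_y_1 = 110, radius_1 = 25, center_x_2 = 205, center_y_2 = 195, radius_2 = 70, center_x_3 = 270, center_y_3 = 115, radius_3 = 80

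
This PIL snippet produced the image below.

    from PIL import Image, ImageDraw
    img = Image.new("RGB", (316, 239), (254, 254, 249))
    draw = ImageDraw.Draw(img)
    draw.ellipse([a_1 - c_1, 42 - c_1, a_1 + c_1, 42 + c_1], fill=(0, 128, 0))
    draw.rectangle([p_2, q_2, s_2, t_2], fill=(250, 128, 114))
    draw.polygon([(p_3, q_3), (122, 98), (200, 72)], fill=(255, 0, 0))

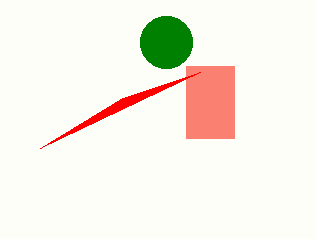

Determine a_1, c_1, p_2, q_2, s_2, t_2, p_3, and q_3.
a_1 = 166
c_1 = 26
p_2 = 186
q_2 = 66
s_2 = 234
t_2 = 138
p_3 = 40
q_3 = 148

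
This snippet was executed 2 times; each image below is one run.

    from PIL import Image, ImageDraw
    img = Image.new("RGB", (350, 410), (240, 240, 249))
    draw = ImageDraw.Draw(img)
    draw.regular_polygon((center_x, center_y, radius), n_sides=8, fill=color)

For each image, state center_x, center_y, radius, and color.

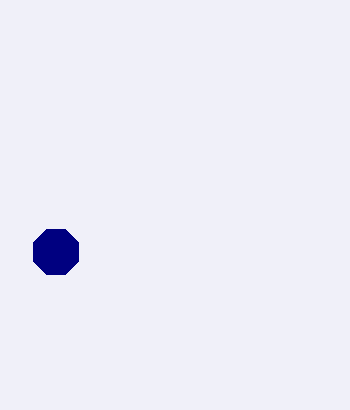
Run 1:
center_x = 56
center_y = 252
radius = 24
color = 'navy'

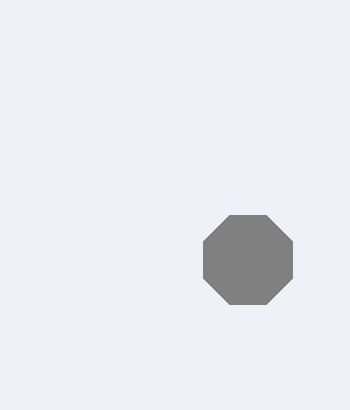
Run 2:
center_x = 248; center_y = 260; radius = 48; color = 'gray'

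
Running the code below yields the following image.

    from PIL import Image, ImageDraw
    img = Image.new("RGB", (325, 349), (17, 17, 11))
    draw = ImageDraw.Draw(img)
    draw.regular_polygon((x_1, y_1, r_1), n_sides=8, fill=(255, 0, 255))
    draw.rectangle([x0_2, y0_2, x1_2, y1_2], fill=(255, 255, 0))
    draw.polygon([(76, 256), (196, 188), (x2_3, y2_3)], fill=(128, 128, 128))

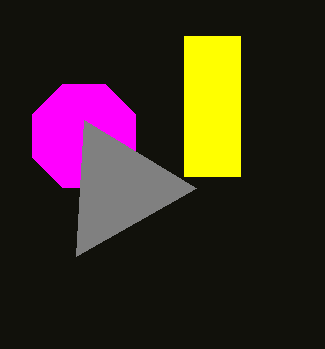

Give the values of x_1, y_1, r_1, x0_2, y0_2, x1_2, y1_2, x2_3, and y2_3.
x_1 = 84, y_1 = 136, r_1 = 56, x0_2 = 184, y0_2 = 36, x1_2 = 240, y1_2 = 176, x2_3 = 84, y2_3 = 120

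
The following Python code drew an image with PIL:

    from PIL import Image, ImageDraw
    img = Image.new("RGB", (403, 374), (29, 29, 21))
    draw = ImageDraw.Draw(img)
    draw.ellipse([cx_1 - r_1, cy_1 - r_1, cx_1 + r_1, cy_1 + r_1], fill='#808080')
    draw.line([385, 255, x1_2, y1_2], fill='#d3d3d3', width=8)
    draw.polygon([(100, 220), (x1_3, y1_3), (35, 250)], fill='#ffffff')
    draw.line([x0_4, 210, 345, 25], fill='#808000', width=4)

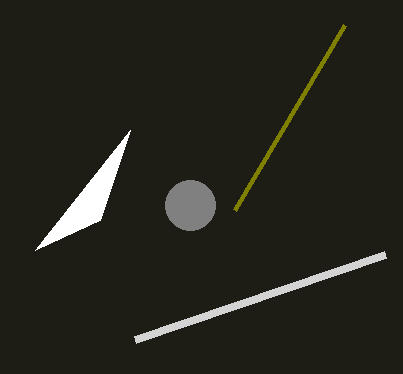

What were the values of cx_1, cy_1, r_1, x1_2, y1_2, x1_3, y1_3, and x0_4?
cx_1 = 190, cy_1 = 205, r_1 = 25, x1_2 = 135, y1_2 = 340, x1_3 = 130, y1_3 = 130, x0_4 = 235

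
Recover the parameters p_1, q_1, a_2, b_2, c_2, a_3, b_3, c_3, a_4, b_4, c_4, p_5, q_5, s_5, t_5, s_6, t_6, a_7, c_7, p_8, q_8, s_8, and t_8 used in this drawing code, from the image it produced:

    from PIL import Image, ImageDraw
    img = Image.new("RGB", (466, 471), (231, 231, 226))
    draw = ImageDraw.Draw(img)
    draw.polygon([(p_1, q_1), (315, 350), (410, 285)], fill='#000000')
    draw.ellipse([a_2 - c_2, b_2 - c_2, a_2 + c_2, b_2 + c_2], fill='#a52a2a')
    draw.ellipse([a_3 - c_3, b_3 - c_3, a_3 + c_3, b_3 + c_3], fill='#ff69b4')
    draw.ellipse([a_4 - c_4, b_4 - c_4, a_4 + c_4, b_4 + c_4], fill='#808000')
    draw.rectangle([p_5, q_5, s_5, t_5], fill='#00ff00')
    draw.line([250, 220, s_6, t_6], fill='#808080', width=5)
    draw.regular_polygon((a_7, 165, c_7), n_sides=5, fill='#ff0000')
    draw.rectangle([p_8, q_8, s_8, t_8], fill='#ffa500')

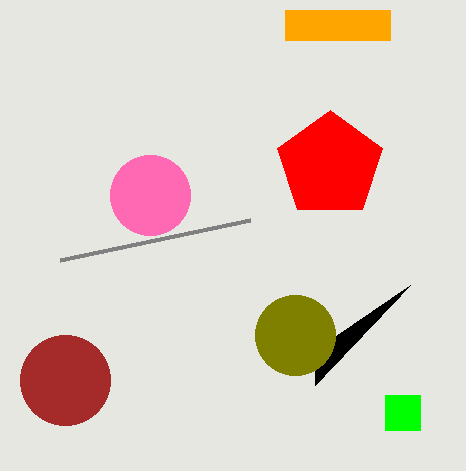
p_1 = 315, q_1 = 385, a_2 = 65, b_2 = 380, c_2 = 45, a_3 = 150, b_3 = 195, c_3 = 40, a_4 = 295, b_4 = 335, c_4 = 40, p_5 = 385, q_5 = 395, s_5 = 420, t_5 = 430, s_6 = 60, t_6 = 260, a_7 = 330, c_7 = 55, p_8 = 285, q_8 = 10, s_8 = 390, t_8 = 40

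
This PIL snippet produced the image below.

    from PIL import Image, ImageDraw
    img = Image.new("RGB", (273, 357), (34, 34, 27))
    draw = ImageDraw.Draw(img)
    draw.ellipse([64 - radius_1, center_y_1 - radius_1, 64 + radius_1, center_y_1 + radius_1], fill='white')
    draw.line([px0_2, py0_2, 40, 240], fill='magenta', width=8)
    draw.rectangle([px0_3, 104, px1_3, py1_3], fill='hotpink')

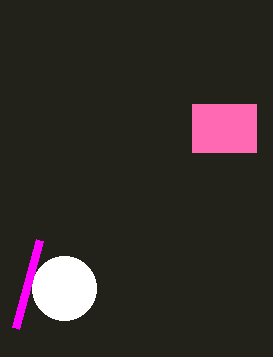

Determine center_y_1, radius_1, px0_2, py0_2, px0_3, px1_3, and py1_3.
center_y_1 = 288; radius_1 = 32; px0_2 = 16; py0_2 = 328; px0_3 = 192; px1_3 = 256; py1_3 = 152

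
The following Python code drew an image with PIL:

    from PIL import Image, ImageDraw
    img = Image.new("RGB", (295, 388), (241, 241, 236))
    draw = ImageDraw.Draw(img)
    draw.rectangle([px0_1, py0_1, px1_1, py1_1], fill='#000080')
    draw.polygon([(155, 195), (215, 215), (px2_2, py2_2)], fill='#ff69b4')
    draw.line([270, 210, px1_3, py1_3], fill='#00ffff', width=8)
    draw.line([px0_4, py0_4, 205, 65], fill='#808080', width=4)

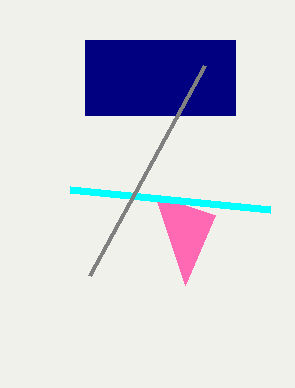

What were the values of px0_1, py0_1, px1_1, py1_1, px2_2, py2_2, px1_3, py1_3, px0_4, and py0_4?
px0_1 = 85; py0_1 = 40; px1_1 = 235; py1_1 = 115; px2_2 = 185; py2_2 = 285; px1_3 = 70; py1_3 = 190; px0_4 = 90; py0_4 = 275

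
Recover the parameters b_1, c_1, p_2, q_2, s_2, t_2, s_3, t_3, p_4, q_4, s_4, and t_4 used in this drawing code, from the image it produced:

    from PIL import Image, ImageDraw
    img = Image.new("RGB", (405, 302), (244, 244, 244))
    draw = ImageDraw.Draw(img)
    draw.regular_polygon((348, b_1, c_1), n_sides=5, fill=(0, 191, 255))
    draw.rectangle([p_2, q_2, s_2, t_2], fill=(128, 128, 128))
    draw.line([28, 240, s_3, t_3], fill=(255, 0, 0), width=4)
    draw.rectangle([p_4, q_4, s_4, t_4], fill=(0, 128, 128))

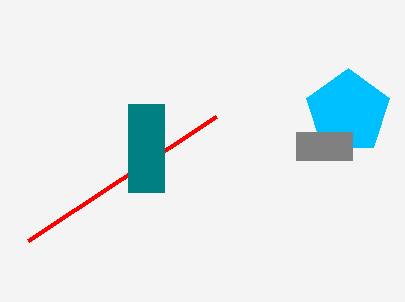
b_1 = 112; c_1 = 44; p_2 = 296; q_2 = 132; s_2 = 352; t_2 = 160; s_3 = 216; t_3 = 116; p_4 = 128; q_4 = 104; s_4 = 164; t_4 = 192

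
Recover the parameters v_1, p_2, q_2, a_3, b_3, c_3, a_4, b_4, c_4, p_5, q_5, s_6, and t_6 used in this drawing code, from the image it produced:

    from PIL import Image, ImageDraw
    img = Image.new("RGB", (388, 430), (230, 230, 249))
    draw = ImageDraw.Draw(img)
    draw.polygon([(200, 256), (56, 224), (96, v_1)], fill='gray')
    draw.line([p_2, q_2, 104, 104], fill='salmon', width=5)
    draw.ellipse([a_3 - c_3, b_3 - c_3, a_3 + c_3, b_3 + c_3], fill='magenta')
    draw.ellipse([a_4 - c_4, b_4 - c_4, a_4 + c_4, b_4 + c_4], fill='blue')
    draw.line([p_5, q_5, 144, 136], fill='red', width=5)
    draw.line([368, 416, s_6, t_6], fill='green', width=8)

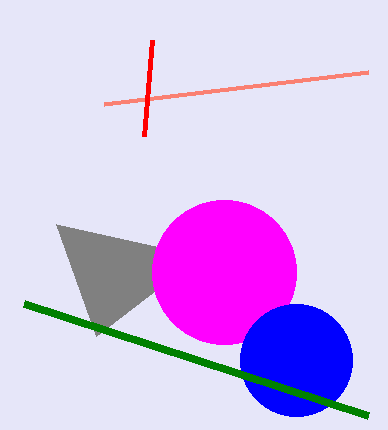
v_1 = 336; p_2 = 368; q_2 = 72; a_3 = 224; b_3 = 272; c_3 = 72; a_4 = 296; b_4 = 360; c_4 = 56; p_5 = 152; q_5 = 40; s_6 = 24; t_6 = 304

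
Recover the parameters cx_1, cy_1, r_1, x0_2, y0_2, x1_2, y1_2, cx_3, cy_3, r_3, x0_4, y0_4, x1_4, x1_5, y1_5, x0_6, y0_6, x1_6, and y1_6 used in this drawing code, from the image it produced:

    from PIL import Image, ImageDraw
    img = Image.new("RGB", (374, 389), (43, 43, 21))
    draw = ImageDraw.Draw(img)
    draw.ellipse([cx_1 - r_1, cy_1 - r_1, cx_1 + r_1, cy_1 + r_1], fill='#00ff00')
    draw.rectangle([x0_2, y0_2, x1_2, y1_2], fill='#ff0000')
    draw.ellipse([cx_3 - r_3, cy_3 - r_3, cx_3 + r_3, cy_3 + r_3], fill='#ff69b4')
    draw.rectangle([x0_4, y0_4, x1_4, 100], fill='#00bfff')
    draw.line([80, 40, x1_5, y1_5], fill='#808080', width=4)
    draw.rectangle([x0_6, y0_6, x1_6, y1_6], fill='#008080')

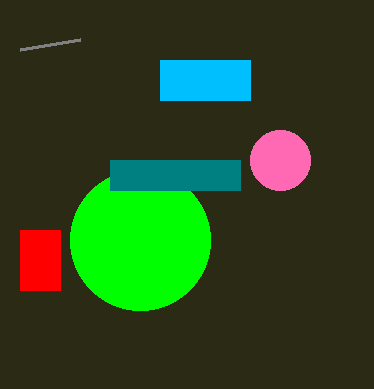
cx_1 = 140
cy_1 = 240
r_1 = 70
x0_2 = 20
y0_2 = 230
x1_2 = 60
y1_2 = 290
cx_3 = 280
cy_3 = 160
r_3 = 30
x0_4 = 160
y0_4 = 60
x1_4 = 250
x1_5 = 20
y1_5 = 50
x0_6 = 110
y0_6 = 160
x1_6 = 240
y1_6 = 190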